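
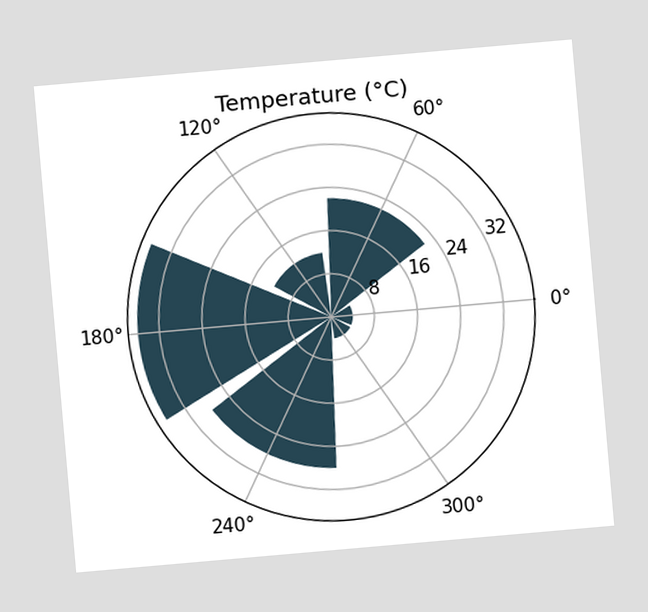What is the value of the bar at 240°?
The chart is tilted about 5° counter-clockwise. The bar at 240° reaches 28°C on the radial axis.

28°C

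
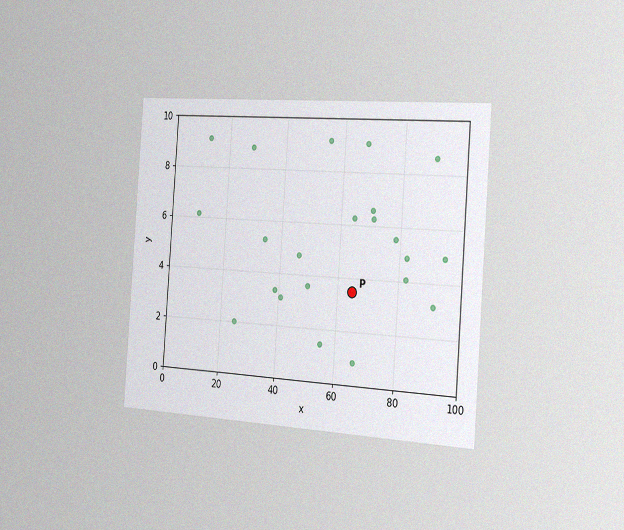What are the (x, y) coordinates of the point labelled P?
The chart is tilted about 4° clockwise and viewed slightly from the right, with some photo noise. Following the gridlines from P to each axis, P sits at (65, 3.5).

(65, 3.5)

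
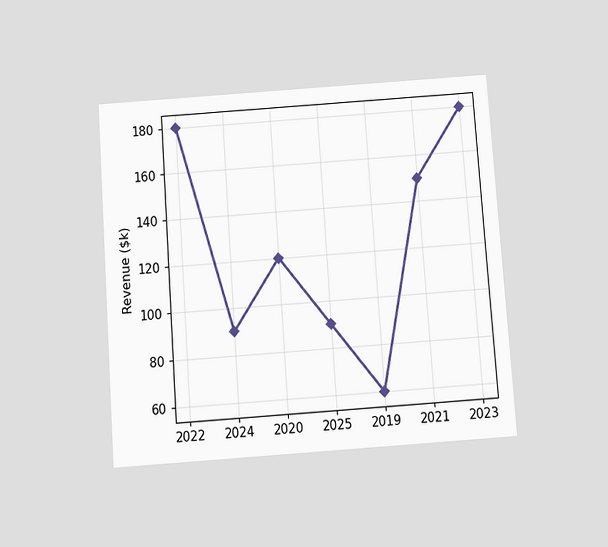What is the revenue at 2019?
The chart is tilted about 4° counter-clockwise and viewed slightly from below. At 2019, the line is at $60k.

$60k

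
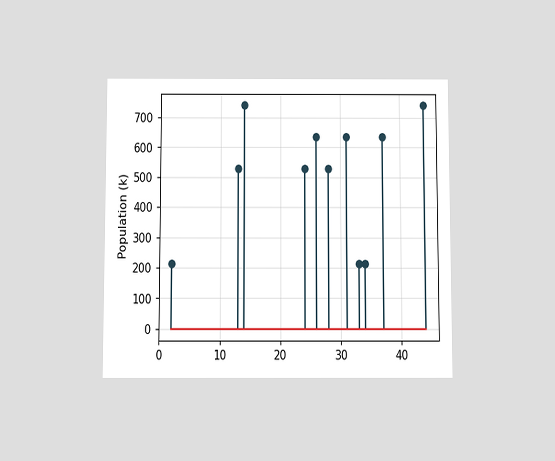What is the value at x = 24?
The chart is viewed slightly from below. The stem at x=24 reaches 530k.

530k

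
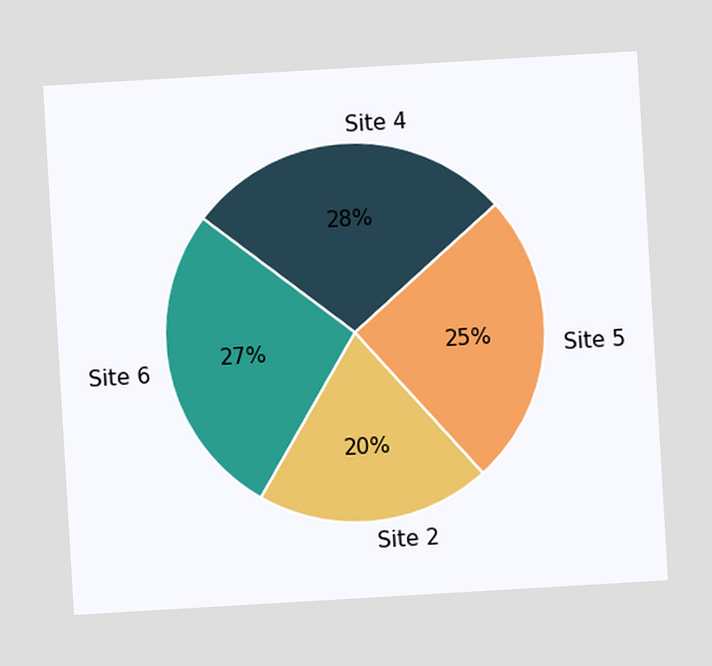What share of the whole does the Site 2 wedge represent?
The chart is tilted about 3° counter-clockwise. The Site 2 slice takes up 20% of the pie.

20%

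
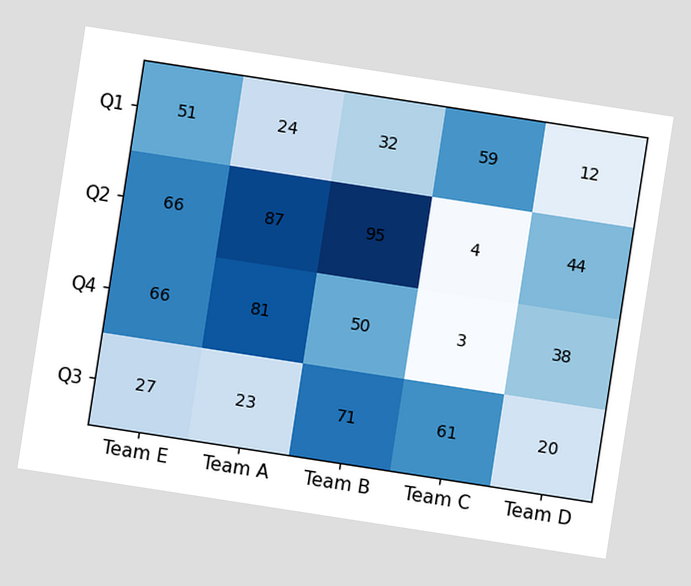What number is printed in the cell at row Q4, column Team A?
The chart is tilted about 9° clockwise. The (Q4, Team A) cell reads 81.

81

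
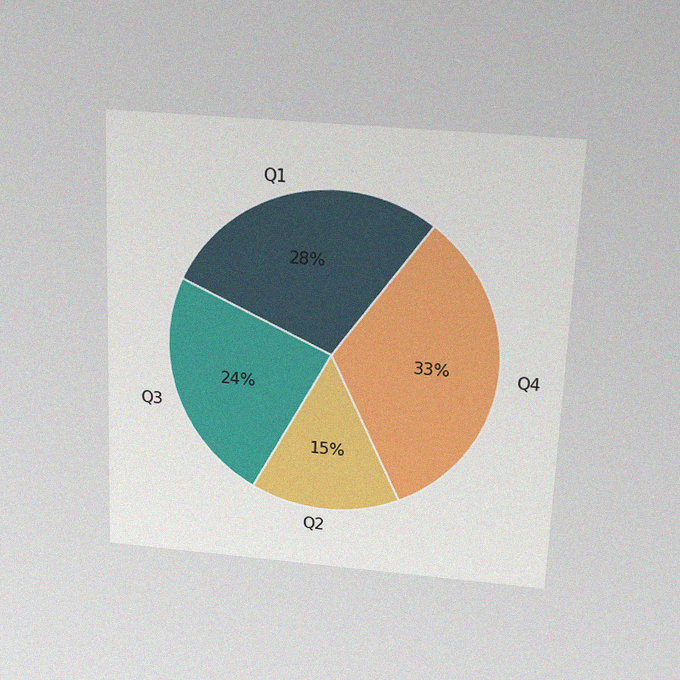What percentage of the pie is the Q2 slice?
The chart is tilted about 2° clockwise and viewed slightly from above, with some photo noise. The Q2 slice takes up 15% of the pie.

15%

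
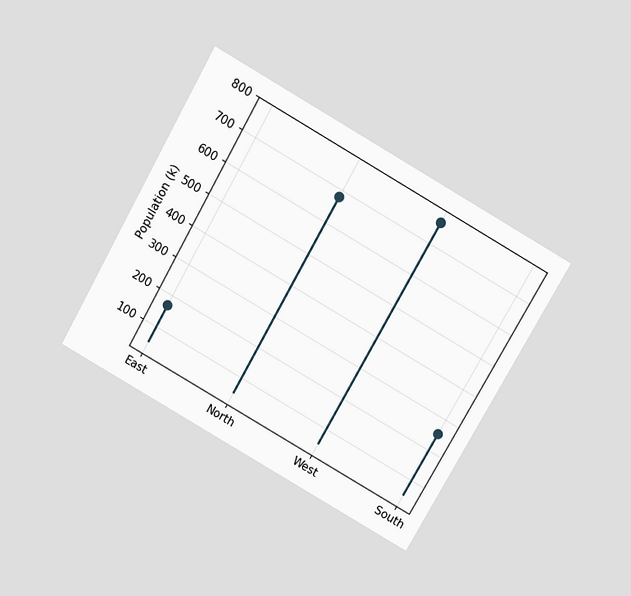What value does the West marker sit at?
765k

The chart is tilted about 30° clockwise and viewed slightly from above. The West marker sits at 765k.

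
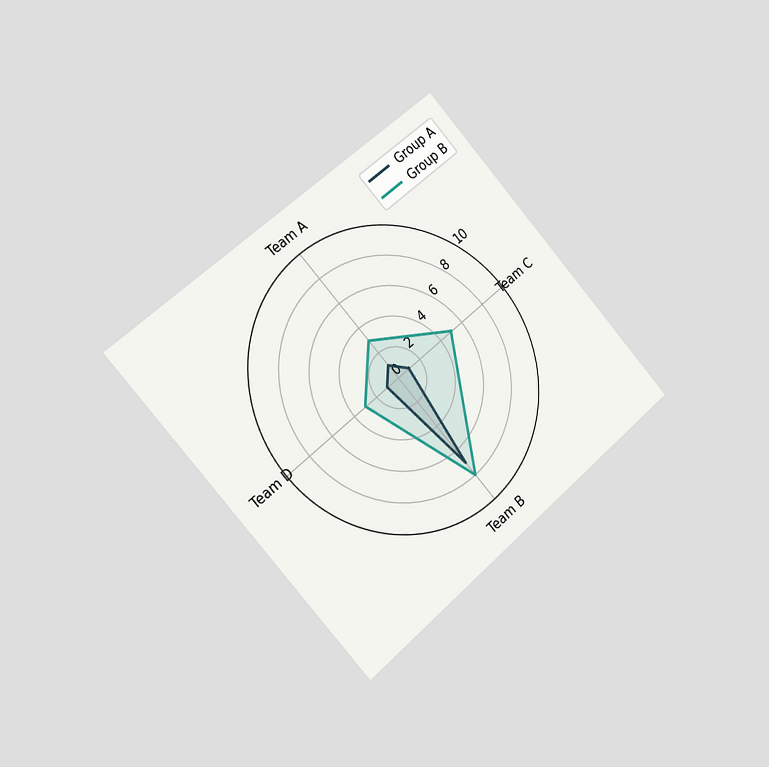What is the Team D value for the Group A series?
The chart is tilted about 42° counter-clockwise and viewed slightly from the left. On the Team D axis, Group A reaches 1.

1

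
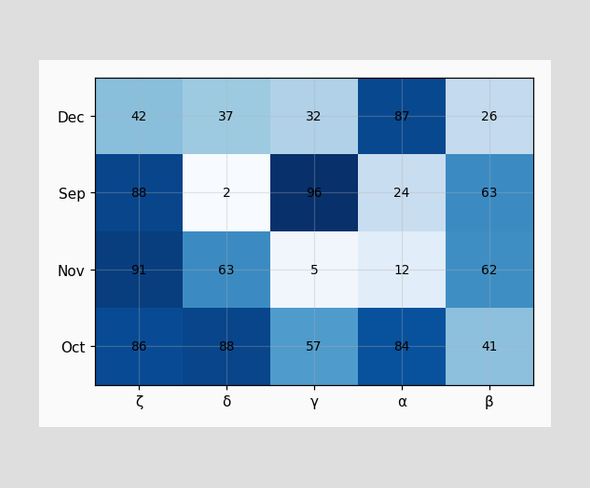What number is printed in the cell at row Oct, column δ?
The (Oct, δ) cell reads 88.

88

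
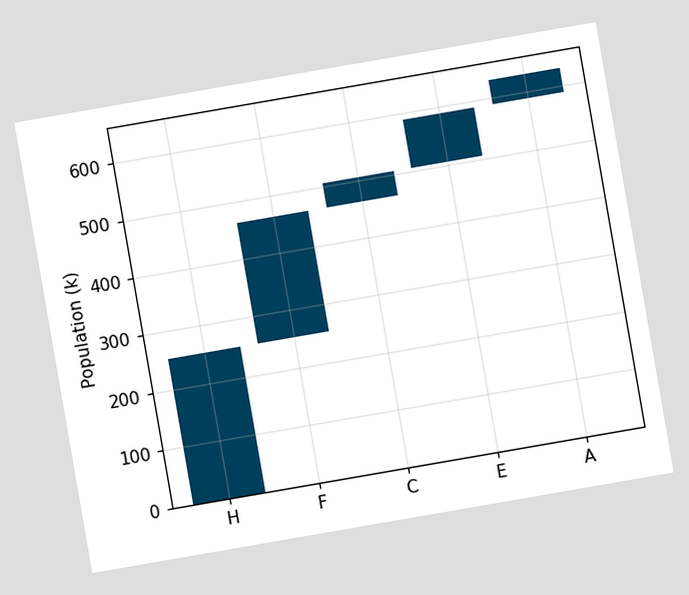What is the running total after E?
588k

The chart is tilted about 10° counter-clockwise. After E the running total reaches 588k.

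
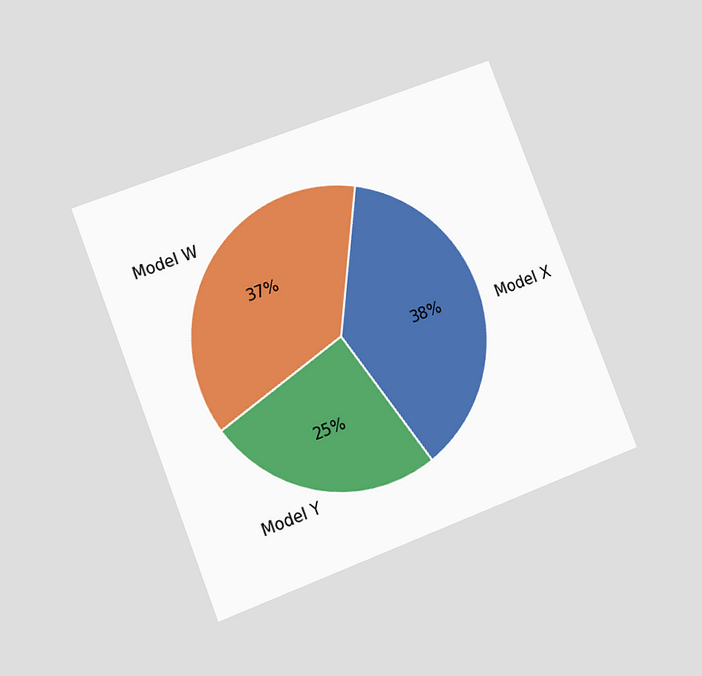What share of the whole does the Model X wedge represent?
The chart is tilted about 21° counter-clockwise and viewed at a slight angle. The Model X slice takes up 38% of the pie.

38%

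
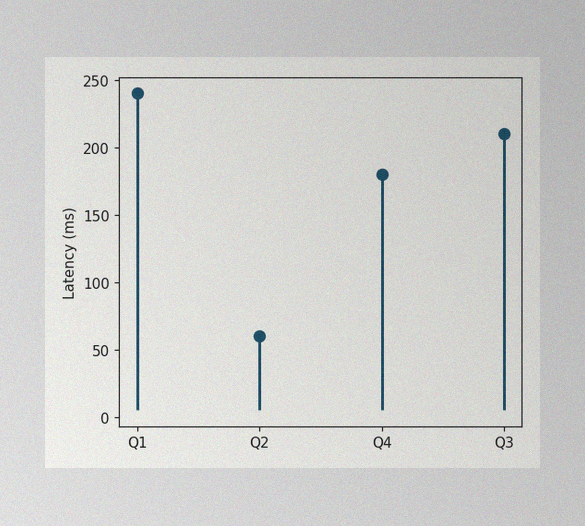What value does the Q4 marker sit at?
180ms

The image has some photo noise and uneven lighting. The Q4 marker sits at 180ms.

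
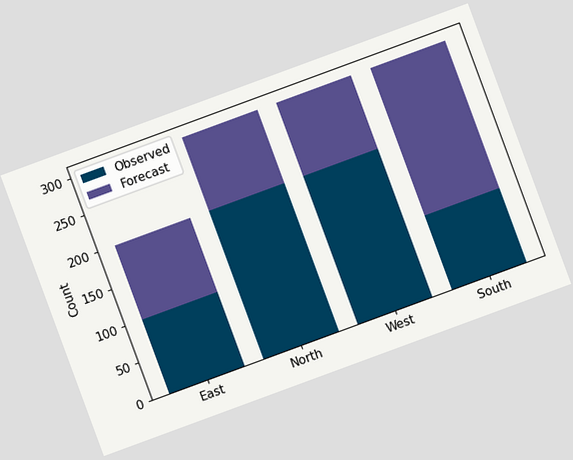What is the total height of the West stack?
300

The chart is tilted about 20° counter-clockwise. The West stack's top reaches 300 on the y-axis.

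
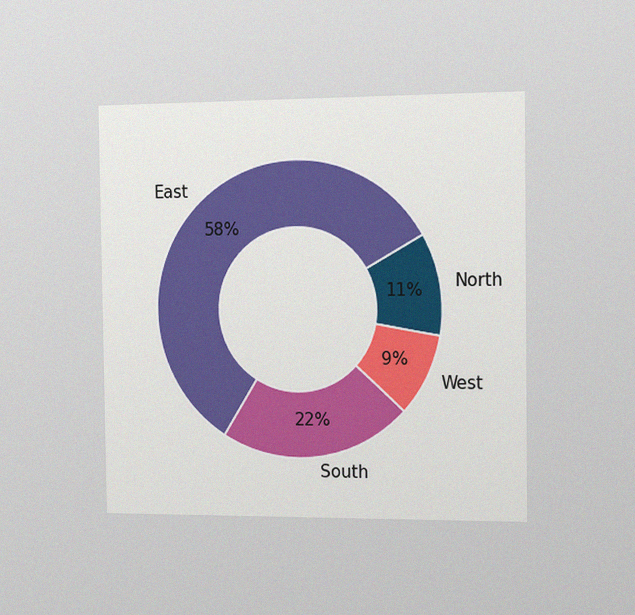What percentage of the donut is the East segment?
58%

The chart is viewed slightly from the right, with some photo noise. The East segment takes up 58% of the ring.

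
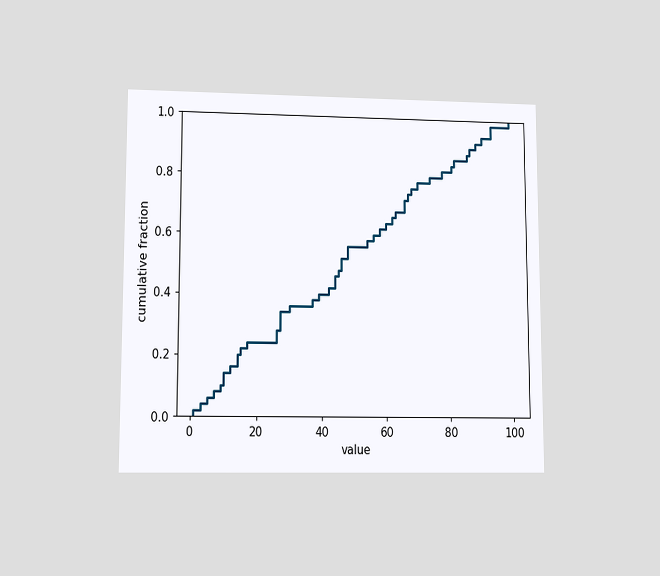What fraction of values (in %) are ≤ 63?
68%

The chart is viewed at a slight angle. At x=63 the ECDF step is at 68%.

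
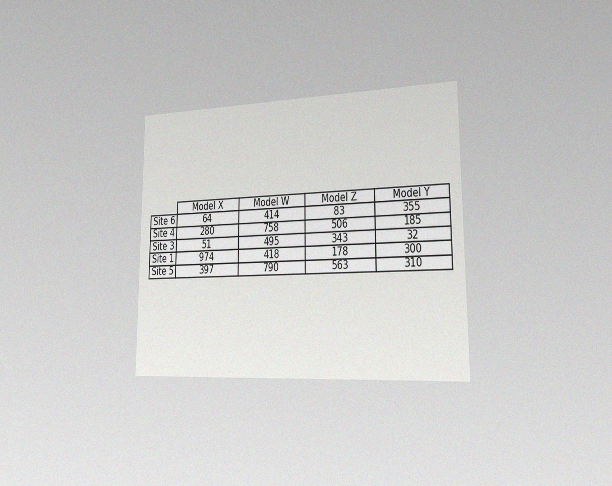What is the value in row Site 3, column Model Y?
32

The chart is viewed slightly from the right, with some photo noise. The (Site 3, Model Y) cell reads 32.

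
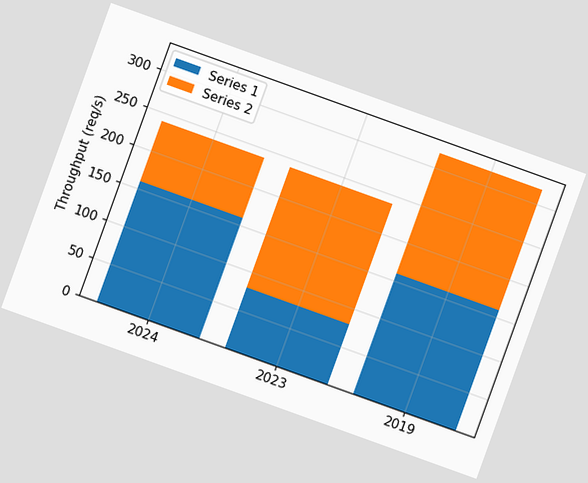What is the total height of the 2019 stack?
320req/s

The chart is tilted about 20° clockwise. The 2019 stack's top reaches 320req/s on the y-axis.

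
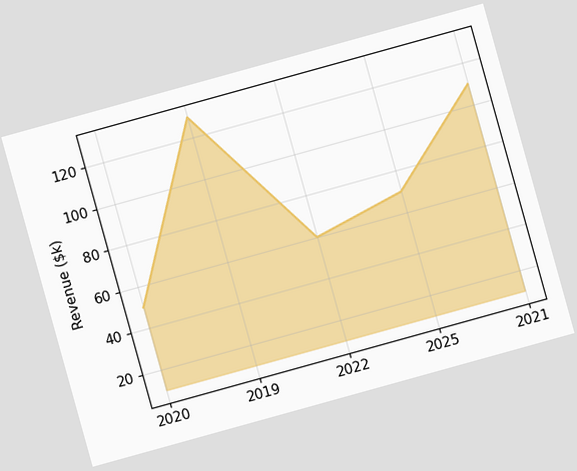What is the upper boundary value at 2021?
$110k

The chart is tilted about 16° counter-clockwise. At 2021 the upper boundary is at $110k.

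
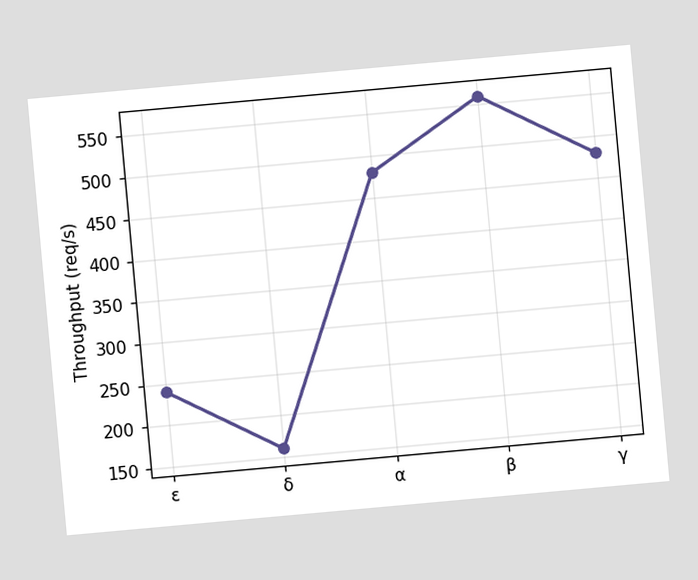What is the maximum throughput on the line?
The chart is tilted about 5° counter-clockwise. The highest point is at β, and reading across to the y-axis gives 560req/s.

560req/s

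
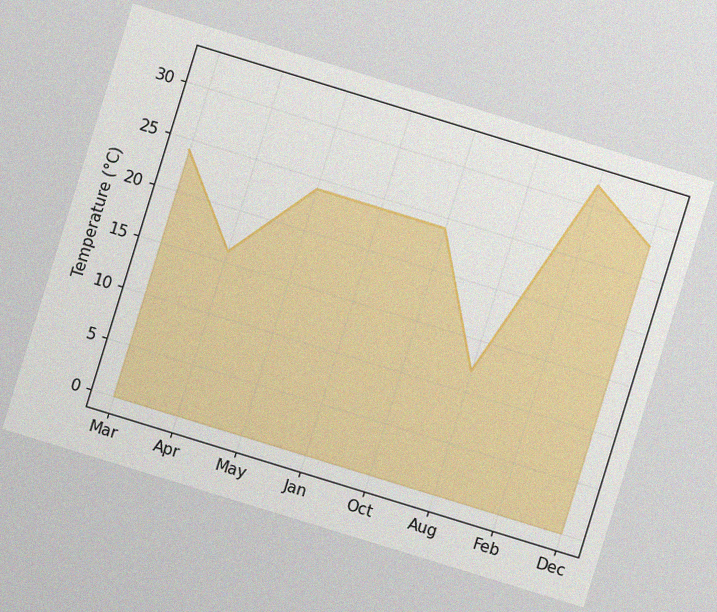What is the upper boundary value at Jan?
The chart is tilted about 17° clockwise, with some photo noise. At Jan the upper boundary is at 24°C.

24°C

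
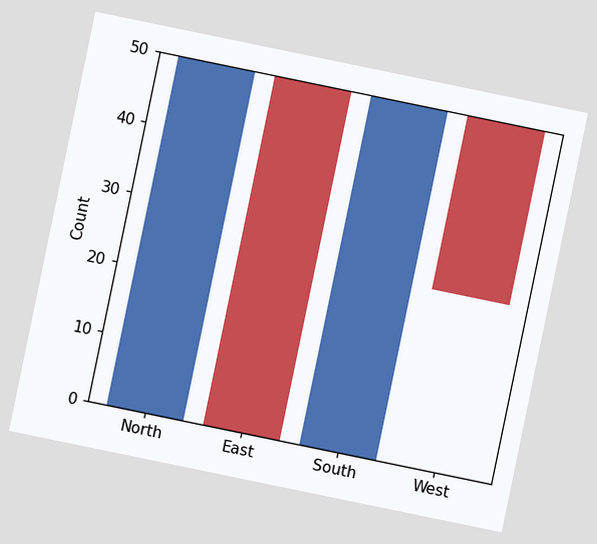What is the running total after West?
25

The chart is tilted about 12° clockwise. After West the running total reaches 25.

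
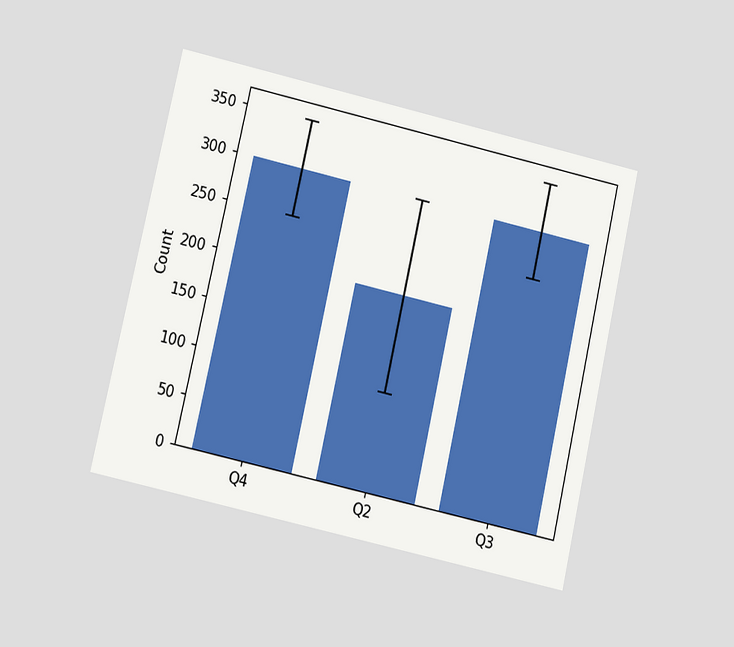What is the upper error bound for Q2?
300

The chart is tilted about 13° clockwise and viewed at a slight angle. The Q2 bar's upper whisker reaches 300.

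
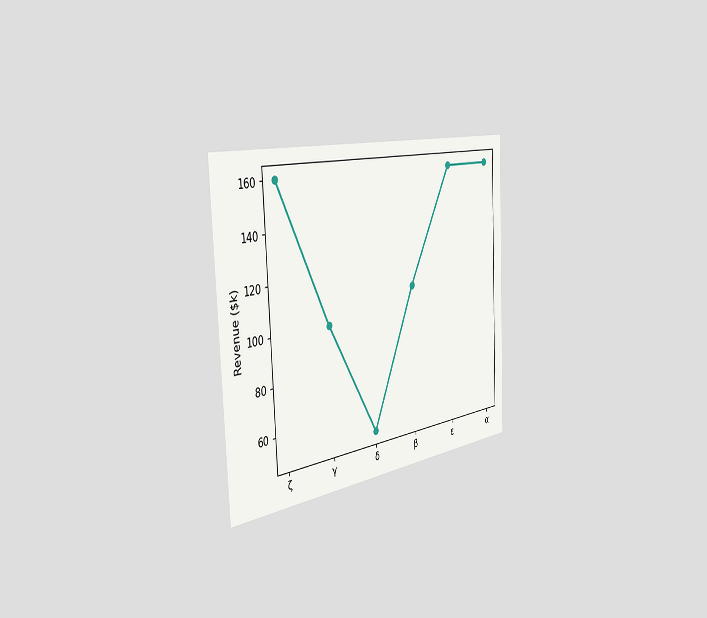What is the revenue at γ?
$100k

The chart is tilted about 3° counter-clockwise and viewed slightly from the left. At γ, the line is at $100k.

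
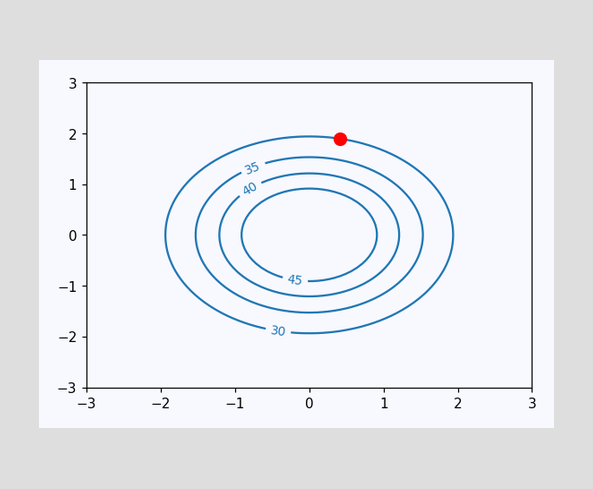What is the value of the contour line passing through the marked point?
The marked point sits on the contour labelled 30.

30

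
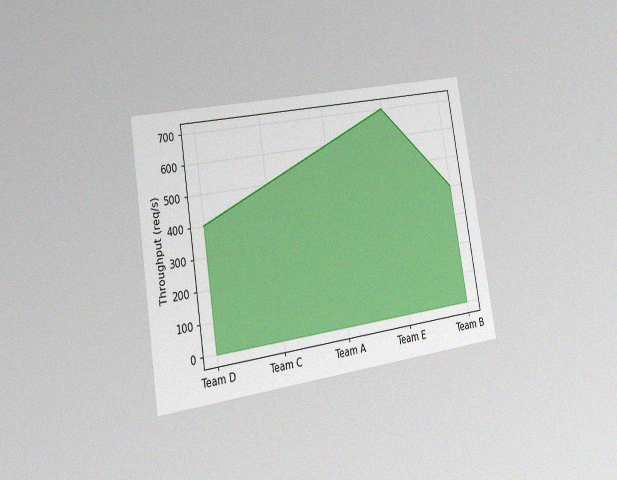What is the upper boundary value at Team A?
600req/s

The chart is tilted about 9° counter-clockwise and viewed slightly from the left, with some photo noise. At Team A the upper boundary is at 600req/s.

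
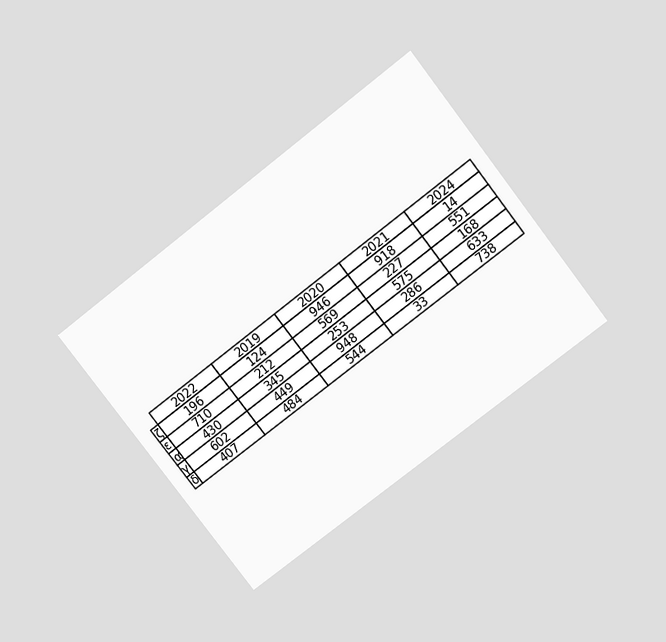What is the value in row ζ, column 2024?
14

The chart is tilted about 38° counter-clockwise and viewed slightly from above. The (ζ, 2024) cell reads 14.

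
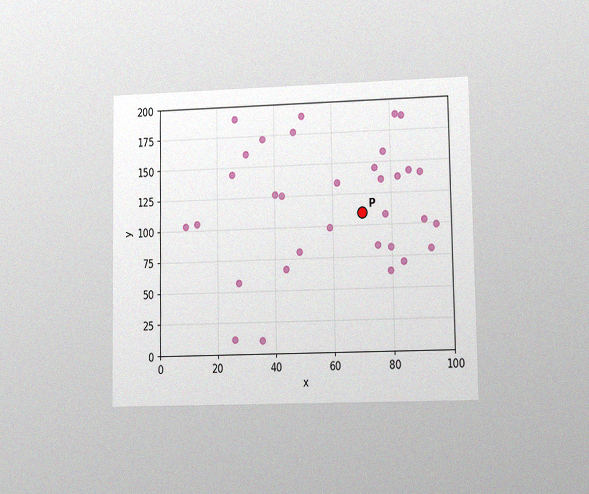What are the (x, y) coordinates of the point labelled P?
(70, 110)

The chart is viewed at a slight angle, with some photo noise. Following the gridlines from P to each axis, P sits at (70, 110).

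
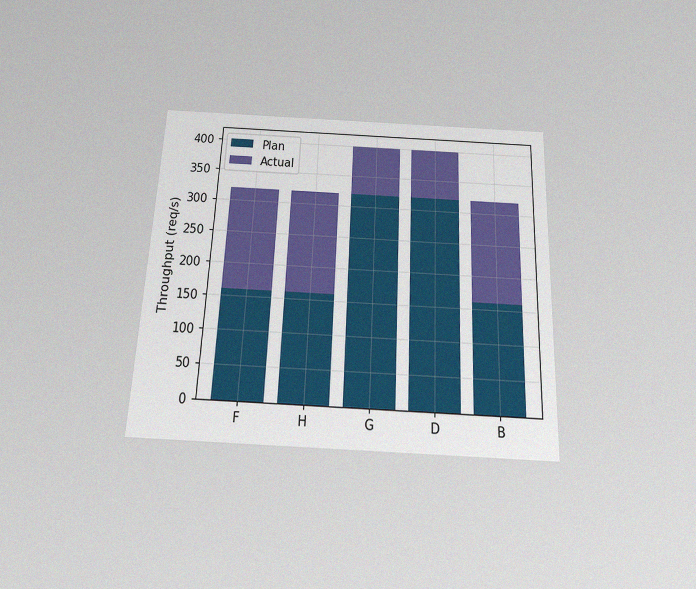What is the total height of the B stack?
The chart is tilted about 2° clockwise and viewed slightly from below, with some photo noise. The B stack's top reaches 320req/s on the y-axis.

320req/s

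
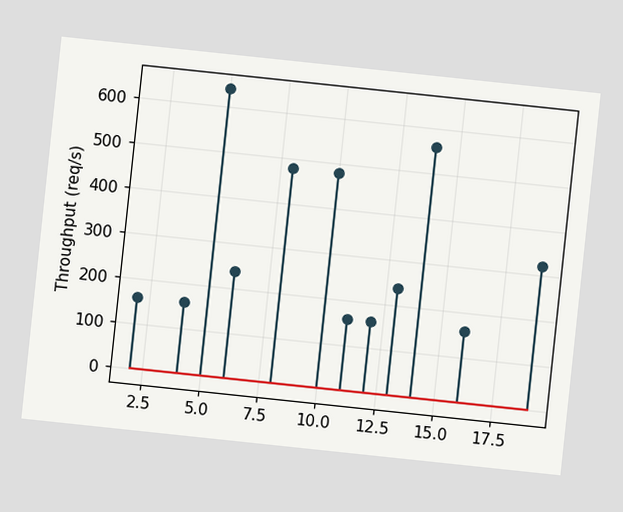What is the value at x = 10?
480req/s

The chart is tilted about 6° clockwise. The stem at x=10 reaches 480req/s.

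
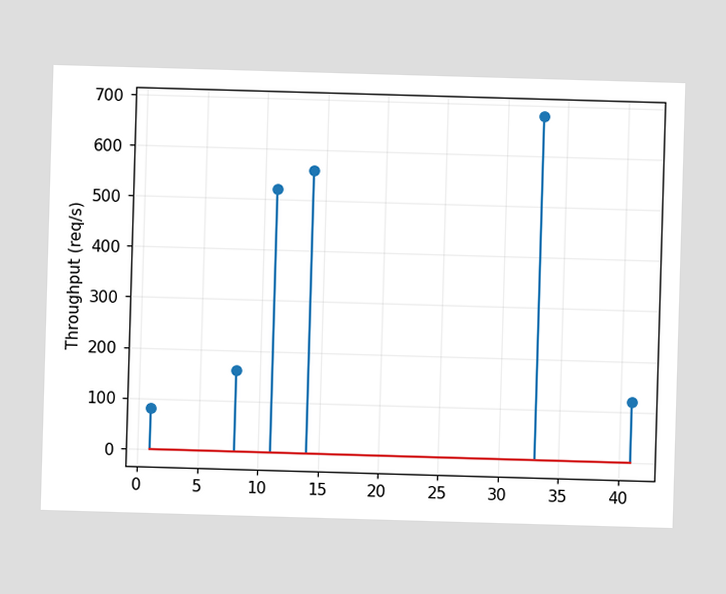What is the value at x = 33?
The stem at x=33 reaches 680req/s.

680req/s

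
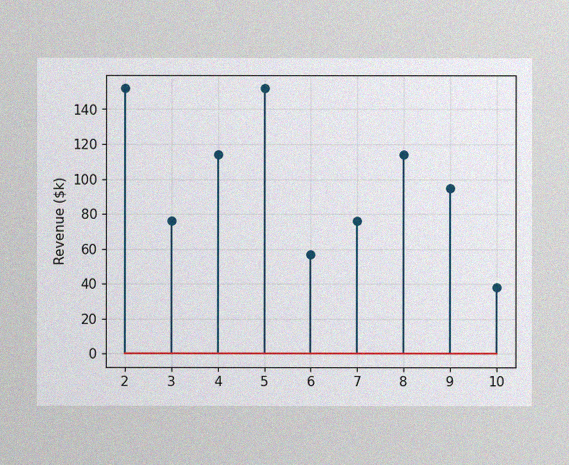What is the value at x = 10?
$38k

The image has some photo noise and uneven lighting. The stem at x=10 reaches $38k.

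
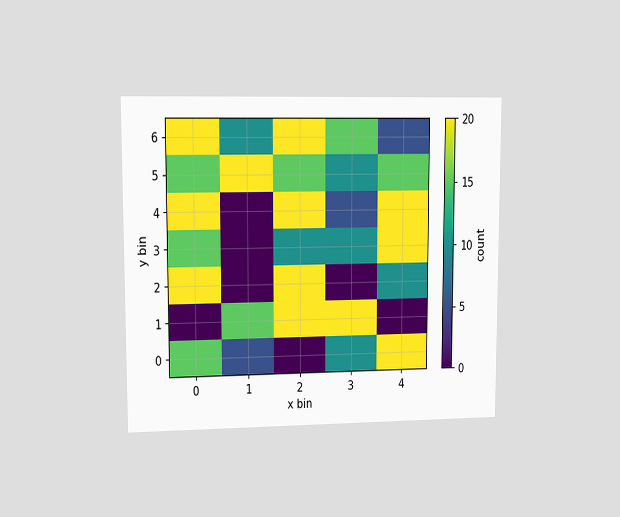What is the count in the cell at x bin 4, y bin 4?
The chart is viewed at a slight angle. Matching the cell (4, 4) against the colorbar gives 20.

20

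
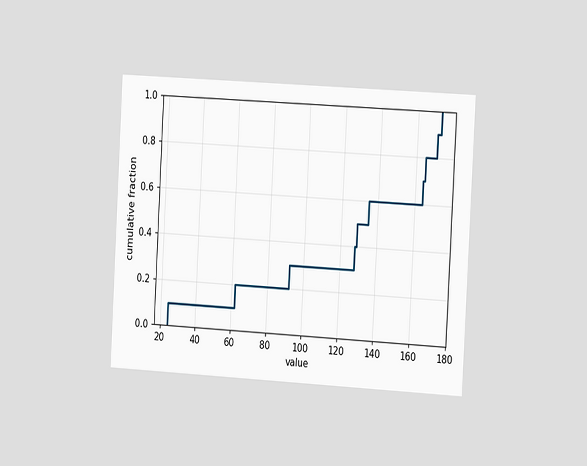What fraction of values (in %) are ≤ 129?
50%

The chart is tilted about 3° clockwise and viewed slightly from the right. At x=129 the ECDF step is at 50%.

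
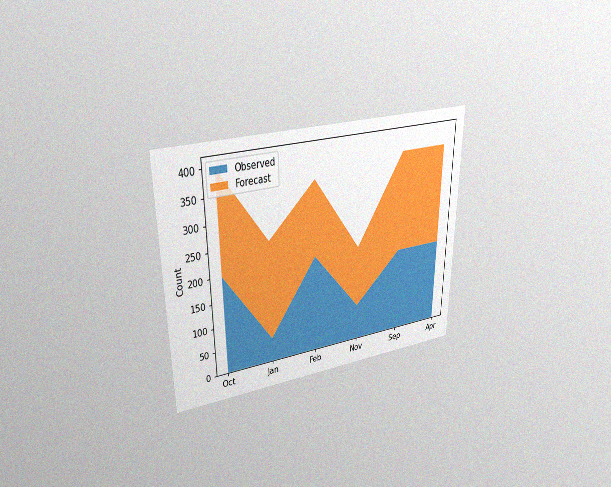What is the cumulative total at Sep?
375

The chart is viewed at a slight angle, with some photo noise. The stacked total at Sep reaches 375.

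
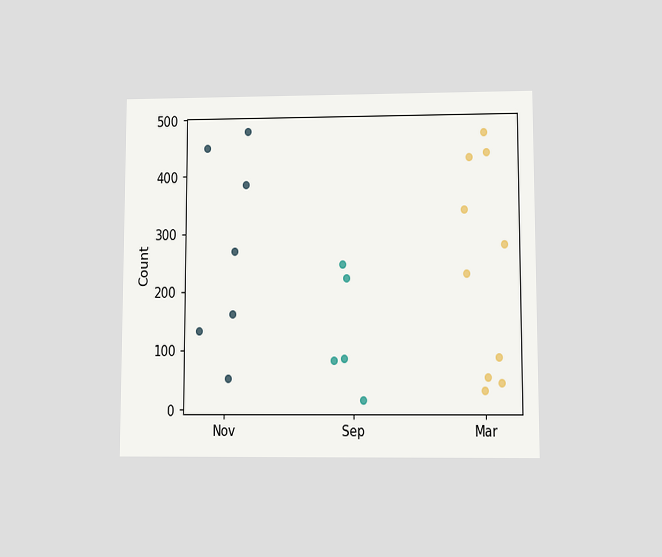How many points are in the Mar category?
The chart is viewed at a slight angle. Counting the markers in the Mar column gives 10.

10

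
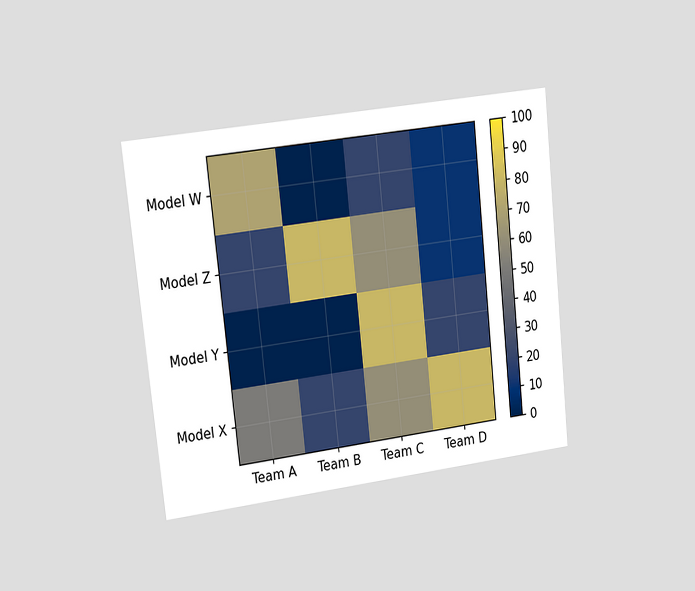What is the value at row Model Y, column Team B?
The chart is tilted about 6° counter-clockwise and viewed slightly from the left. Matching cell (Model Y, Team B) against the colorbar gives 0.

0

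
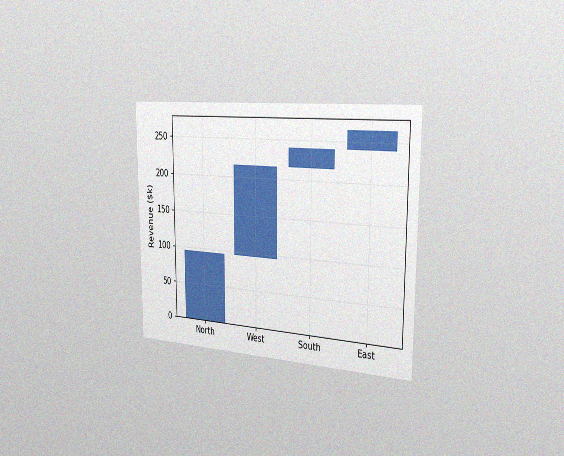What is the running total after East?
The chart is viewed slightly from the right, with some photo noise. After East the running total reaches $264k.

$264k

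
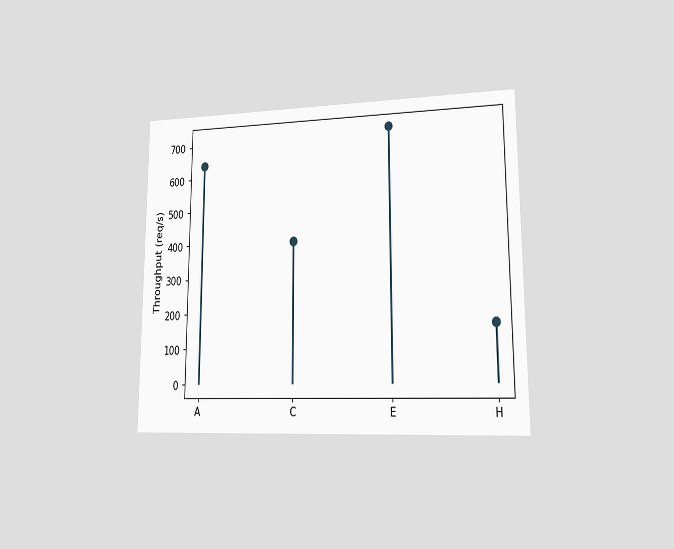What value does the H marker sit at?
160req/s

The chart is viewed at a slight angle. The H marker sits at 160req/s.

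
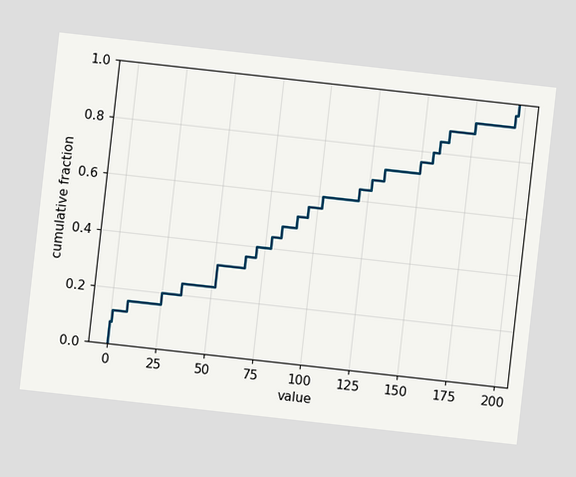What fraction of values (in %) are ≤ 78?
44%

The chart is tilted about 6° clockwise. At x=78 the ECDF step is at 44%.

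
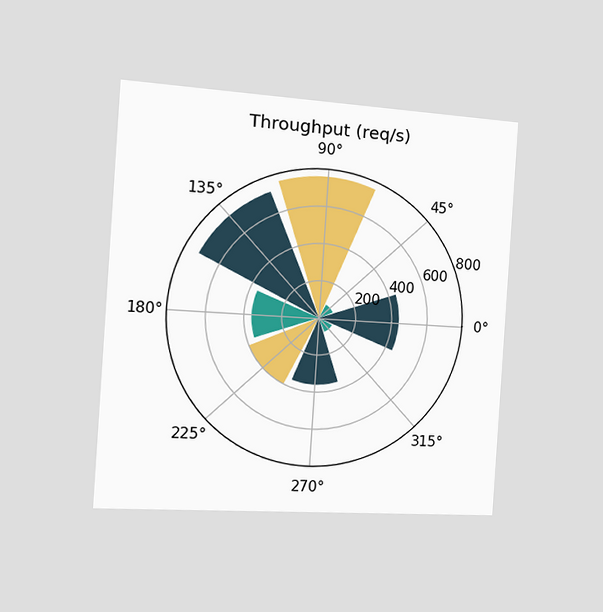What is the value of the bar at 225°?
The chart is tilted about 4° clockwise and viewed slightly from the left. The bar at 225° reaches 400req/s on the radial axis.

400req/s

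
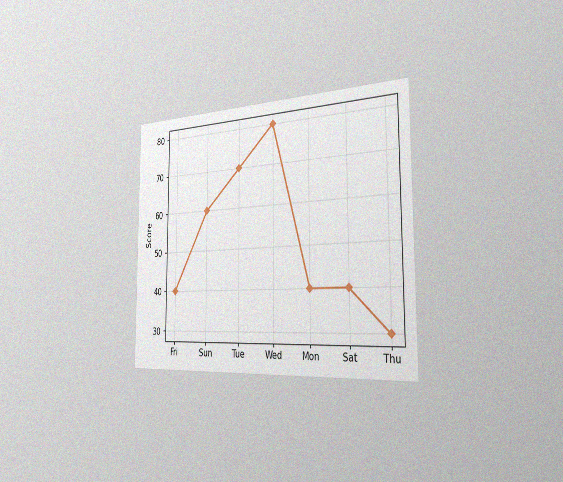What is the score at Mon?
The chart is viewed slightly from the right, with some photo noise. At Mon, the line is at 40.

40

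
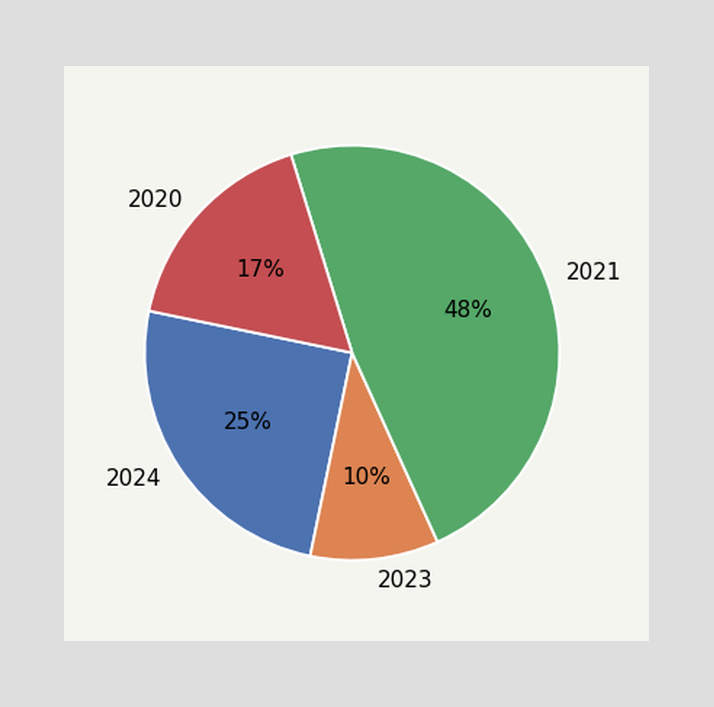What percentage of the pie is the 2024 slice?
25%

The 2024 slice takes up 25% of the pie.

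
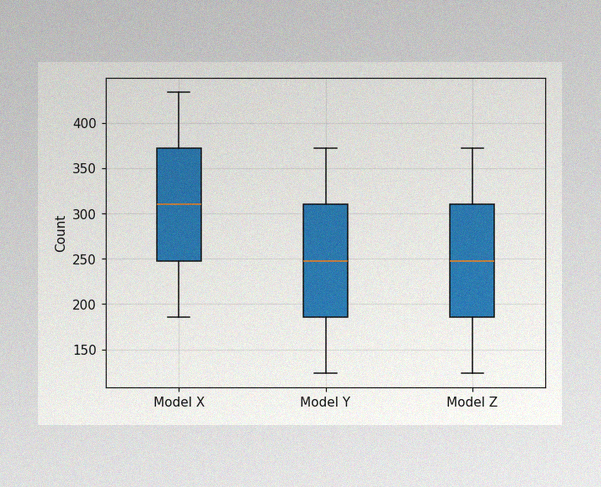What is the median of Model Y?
248

The image has some photo noise and uneven lighting. The median line in the Model Y box sits at 248.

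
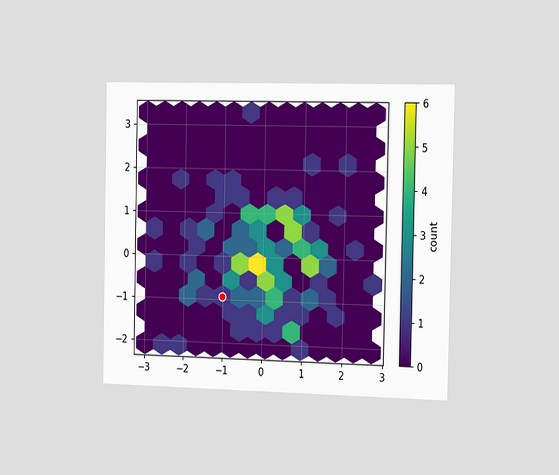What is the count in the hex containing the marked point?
1

The chart is viewed slightly from the right. The marked hex reads 1 on the colorbar.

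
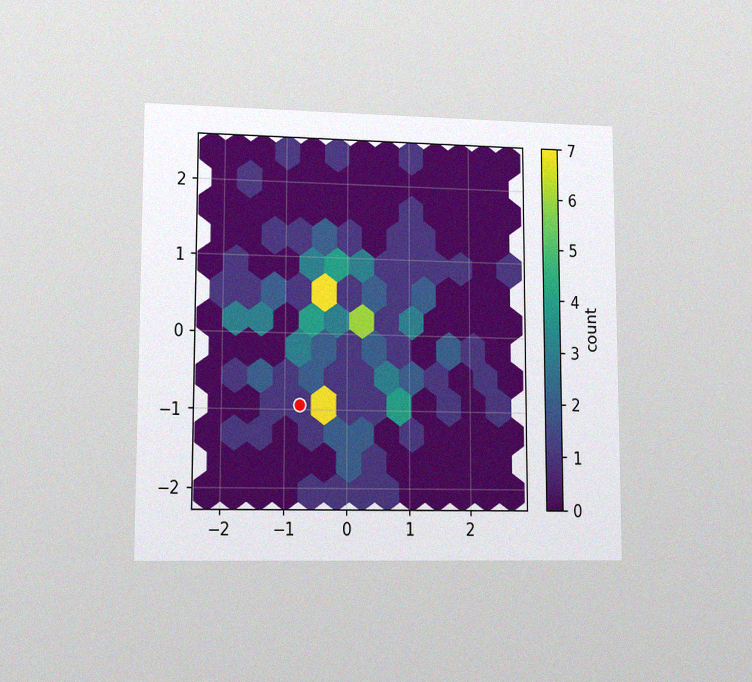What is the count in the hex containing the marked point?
The chart is viewed at a slight angle, with some photo noise. The marked hex reads 1 on the colorbar.

1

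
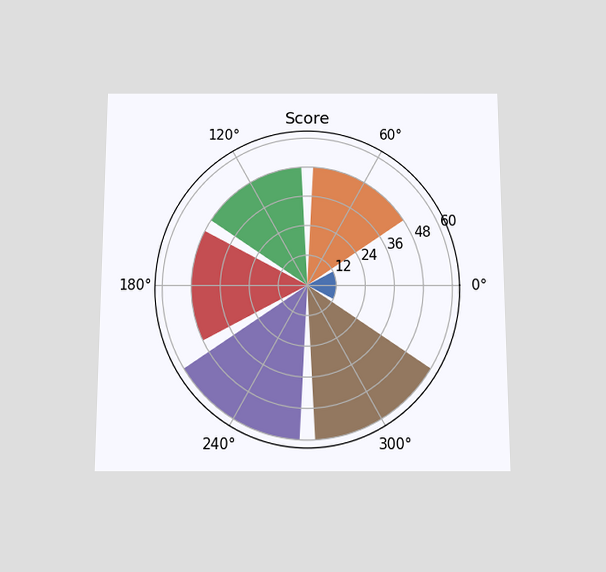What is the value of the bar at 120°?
The chart is viewed slightly from below. The bar at 120° reaches 48 on the radial axis.

48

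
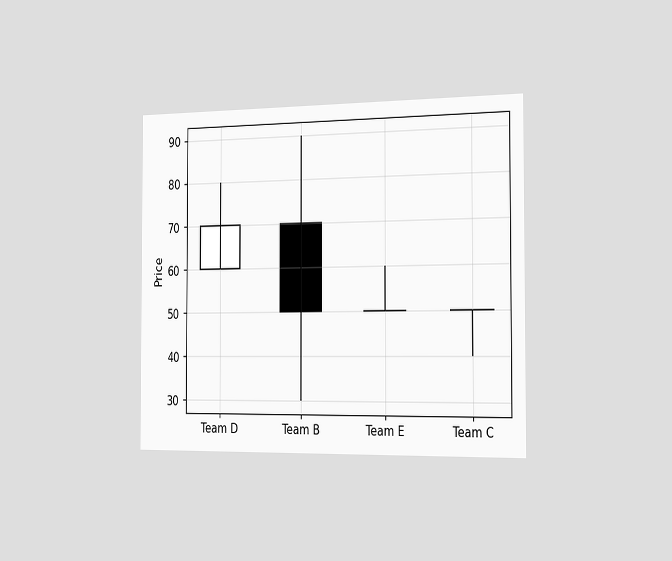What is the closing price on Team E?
The chart is viewed slightly from the right. The Team E candle closes at 50.

50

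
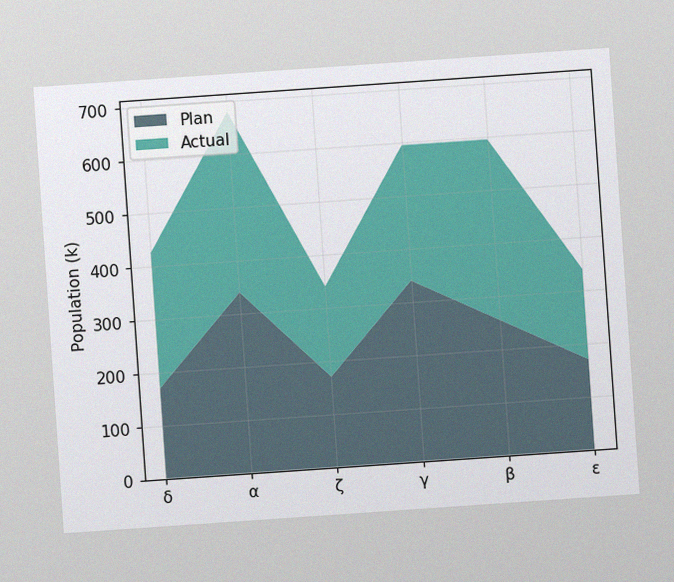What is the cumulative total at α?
The chart is tilted about 4° counter-clockwise, with some photo noise. The stacked total at α reaches 680k.

680k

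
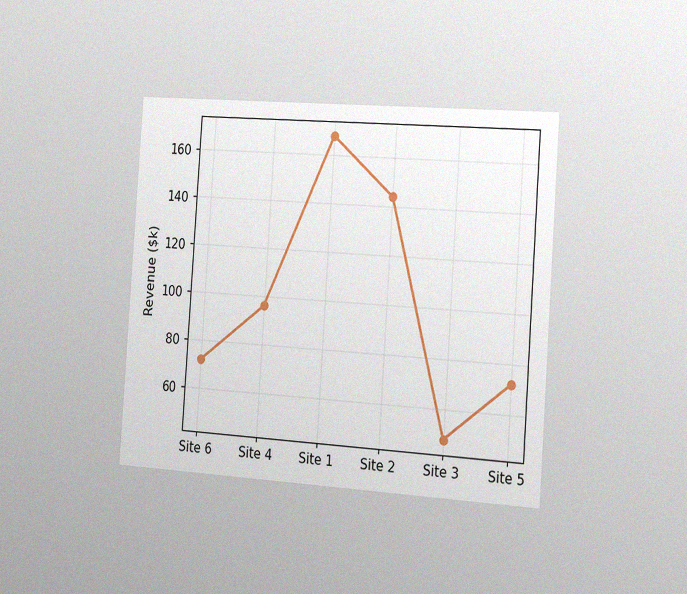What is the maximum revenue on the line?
The chart is tilted about 4° clockwise and viewed slightly from the right, with some photo noise. The highest point is at Site 1, and reading across to the y-axis gives $168k.

$168k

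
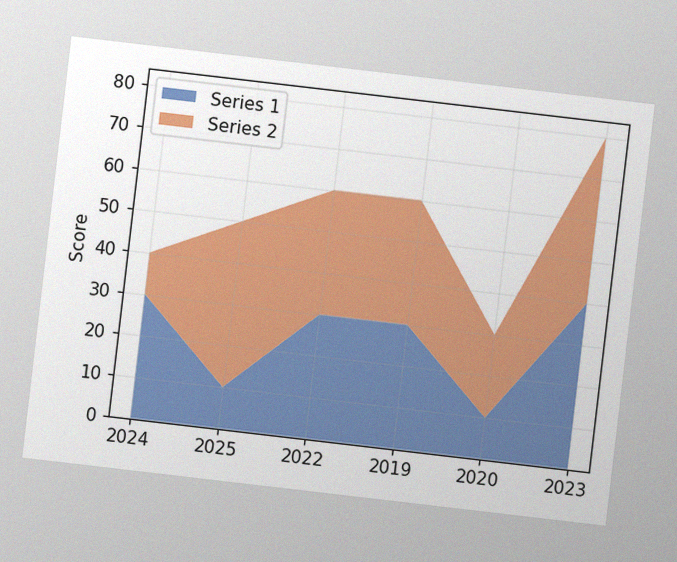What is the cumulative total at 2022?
The chart is tilted about 7° clockwise, with some photo noise. The stacked total at 2022 reaches 60.

60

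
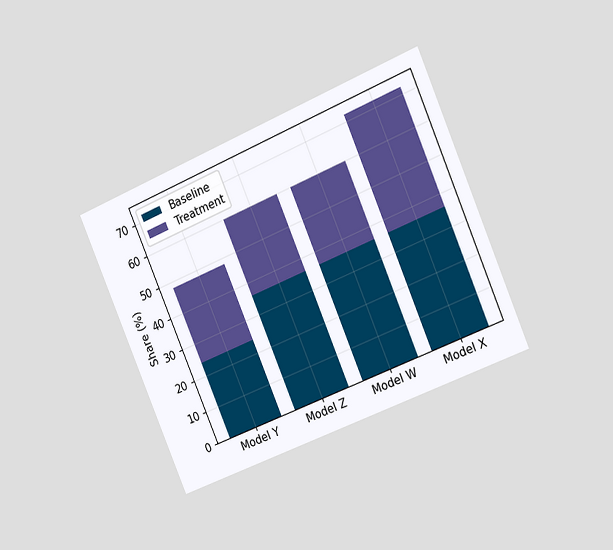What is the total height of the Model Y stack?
48%

The chart is tilted about 23° counter-clockwise and viewed slightly from the right. The Model Y stack's top reaches 48% on the y-axis.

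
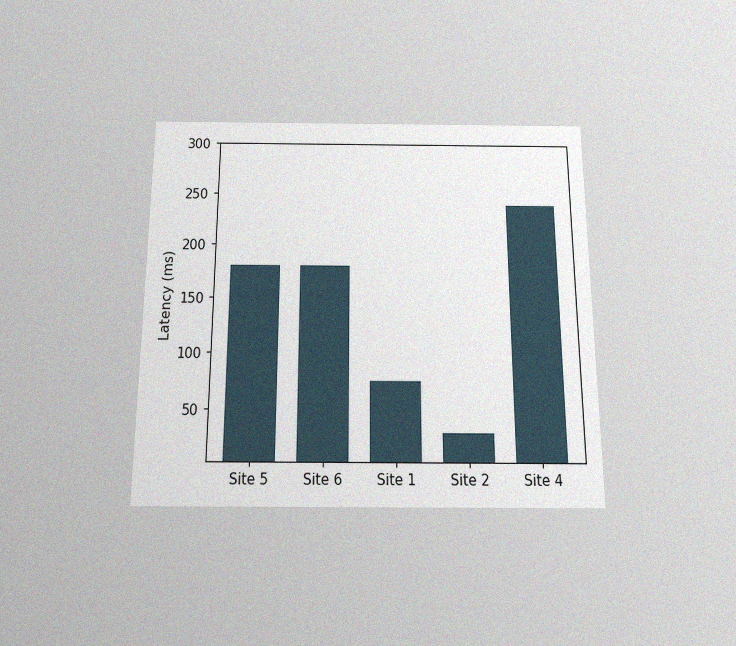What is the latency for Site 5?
The chart is viewed slightly from below, with some photo noise. Reading along the chart's y-axis, the Site 5 bar reaches 180ms.

180ms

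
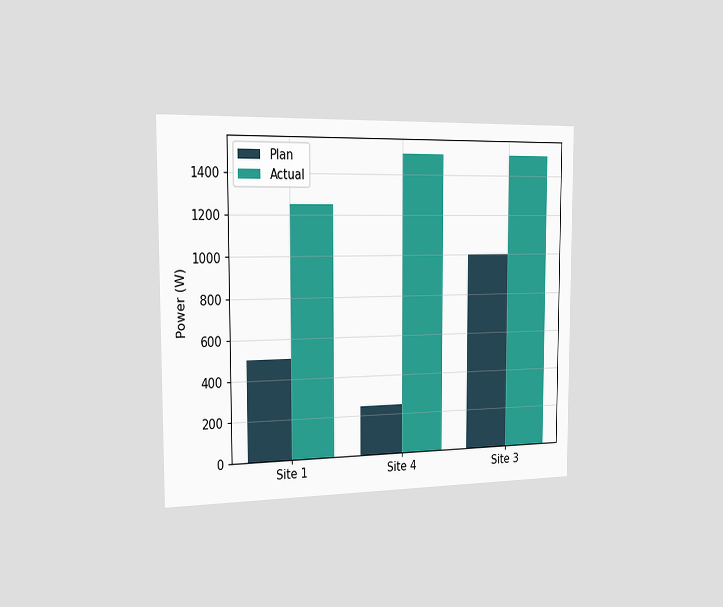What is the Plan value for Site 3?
The chart is viewed slightly from the left. The Plan bar at Site 3 reaches 1000W on the y-axis.

1000W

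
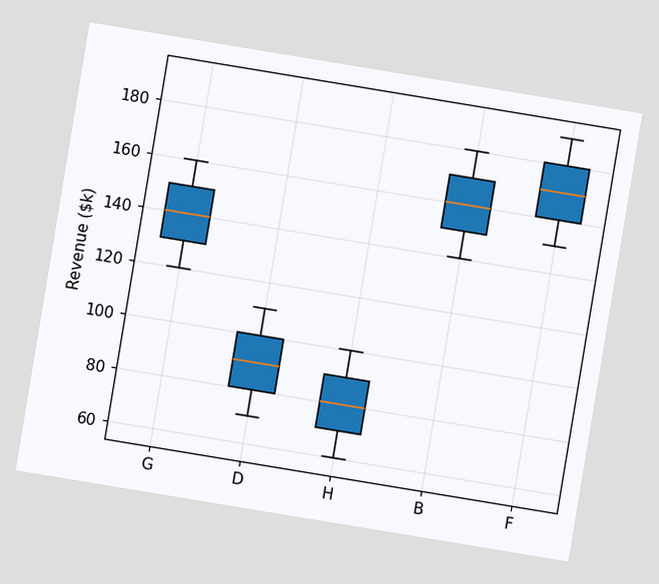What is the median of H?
$80k

The chart is tilted about 9° clockwise. The median line in the H box sits at $80k.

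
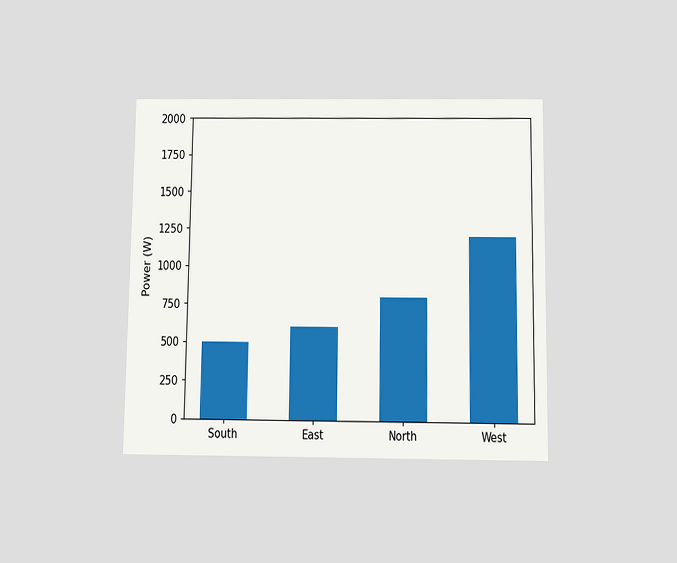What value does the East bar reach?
600W

The chart is viewed slightly from below. Reading along the chart's y-axis, the East bar reaches 600W.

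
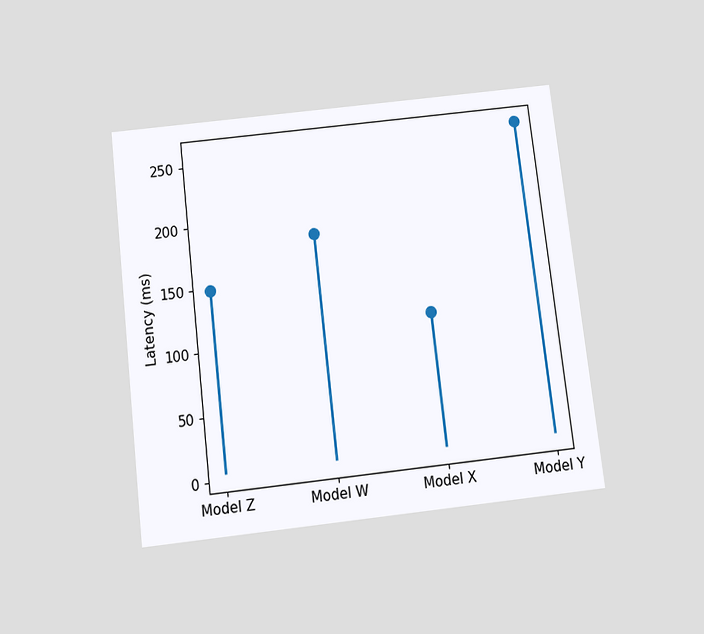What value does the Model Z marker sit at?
148ms

The chart is tilted about 7° counter-clockwise and viewed slightly from below. The Model Z marker sits at 148ms.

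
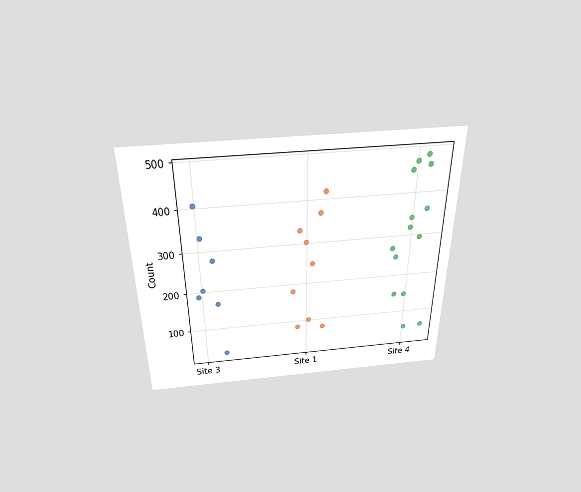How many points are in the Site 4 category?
The chart is viewed slightly from above. Counting the markers in the Site 4 column gives 14.

14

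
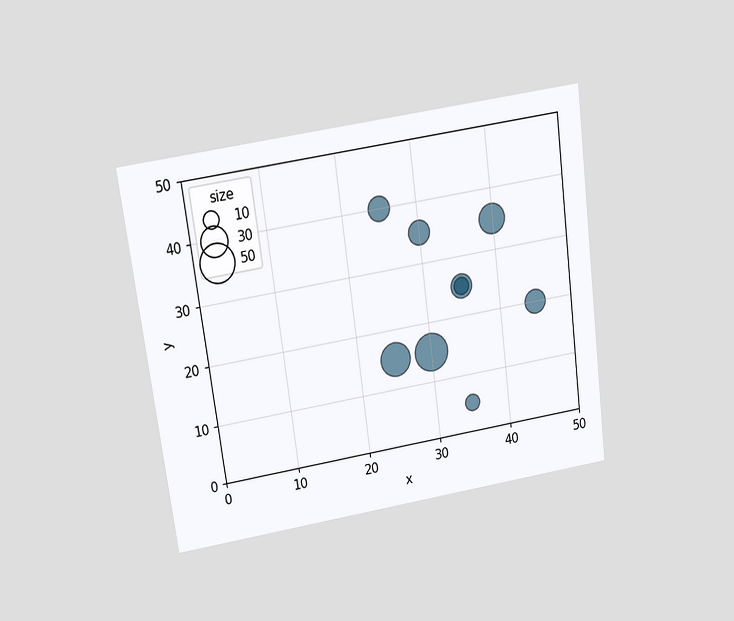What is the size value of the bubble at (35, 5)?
The chart is tilted about 8° counter-clockwise and viewed slightly from above. Matching the bubble at (35, 5) against the size legend gives 10.

10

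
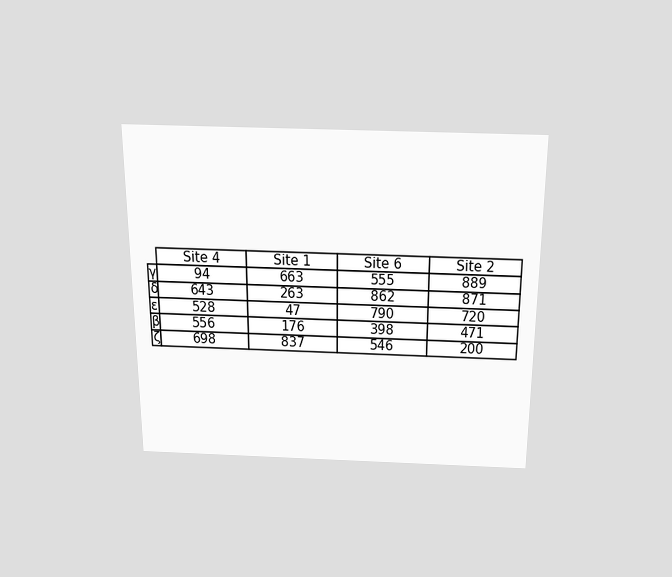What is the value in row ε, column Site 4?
The chart is viewed slightly from above. The (ε, Site 4) cell reads 528.

528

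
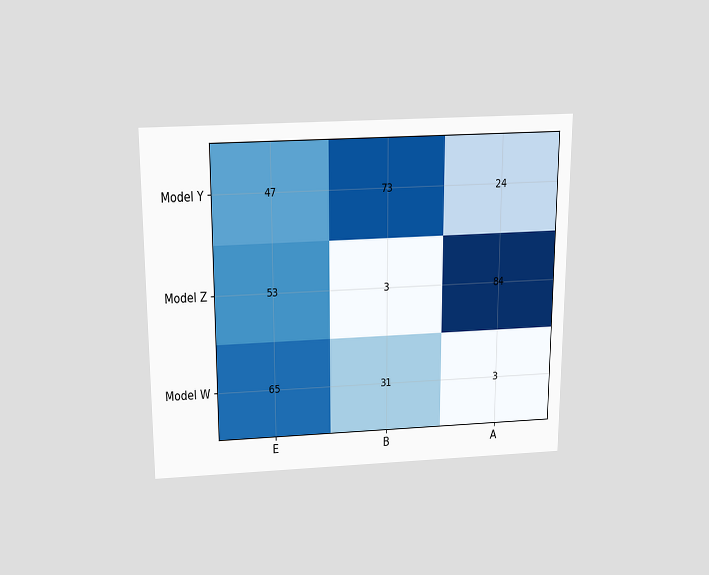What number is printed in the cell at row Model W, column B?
31

The chart is viewed slightly from above. The (Model W, B) cell reads 31.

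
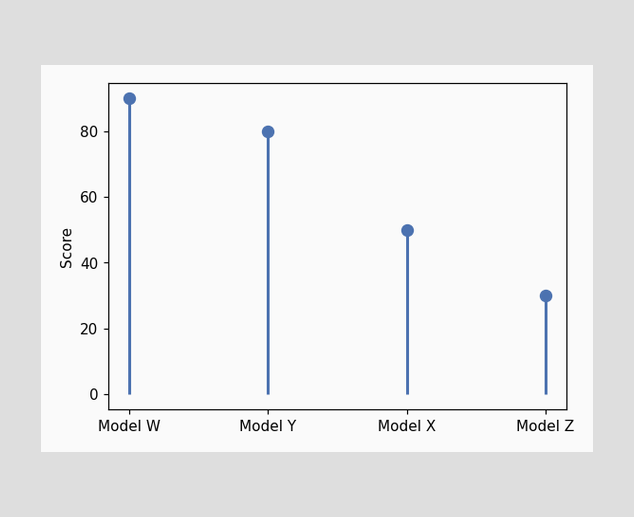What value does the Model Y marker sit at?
80

The Model Y marker sits at 80.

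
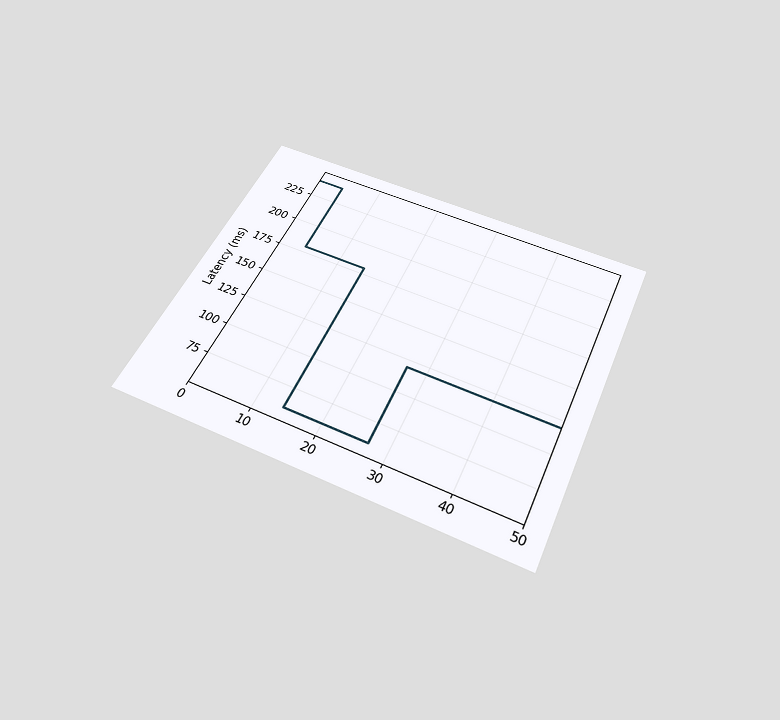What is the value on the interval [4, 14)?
The chart is tilted about 25° clockwise and viewed slightly from below. On [4, 14) the step sits at 180ms.

180ms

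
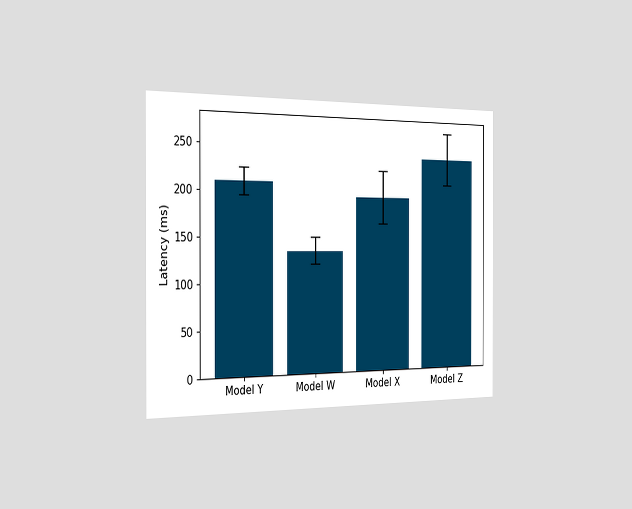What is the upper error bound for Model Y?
The chart is viewed slightly from the left. The Model Y bar's upper whisker reaches 225ms.

225ms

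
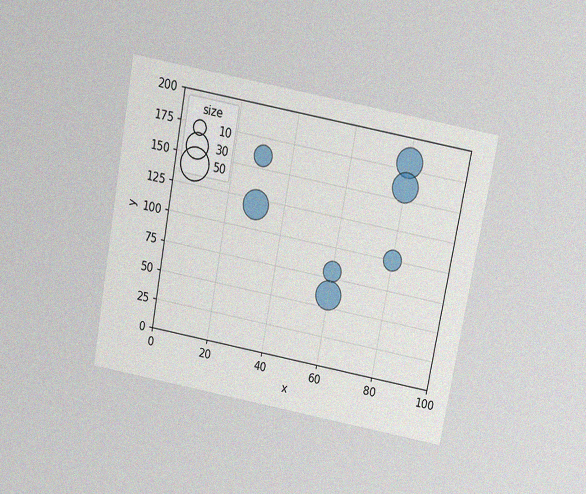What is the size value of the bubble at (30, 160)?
The chart is tilted about 11° clockwise and viewed slightly from above, with some photo noise. Matching the bubble at (30, 160) against the size legend gives 20.

20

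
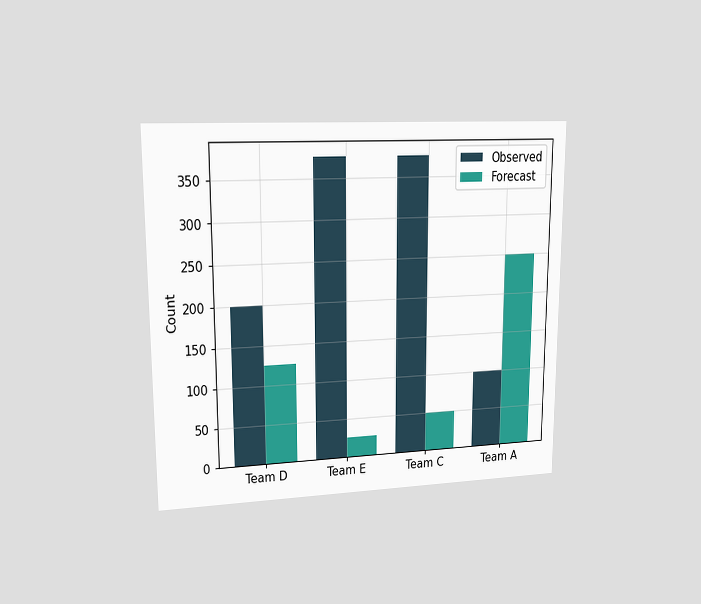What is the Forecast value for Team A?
The chart is viewed at a slight angle. The Forecast bar at Team A reaches 250 on the y-axis.

250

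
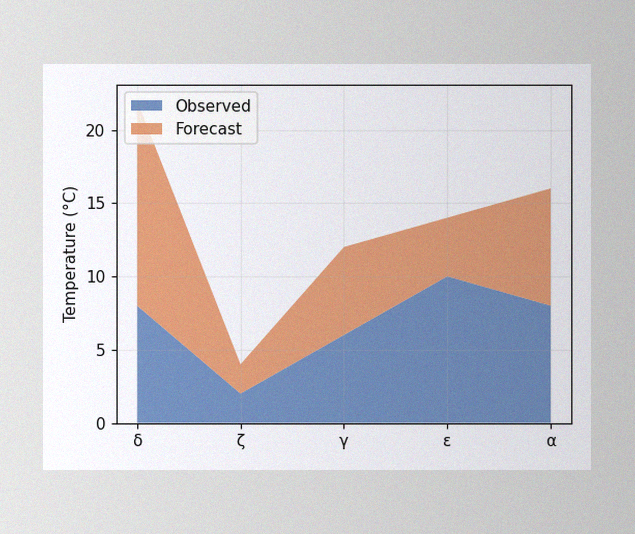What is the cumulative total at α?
The image has some photo noise and uneven lighting. The stacked total at α reaches 16°C.

16°C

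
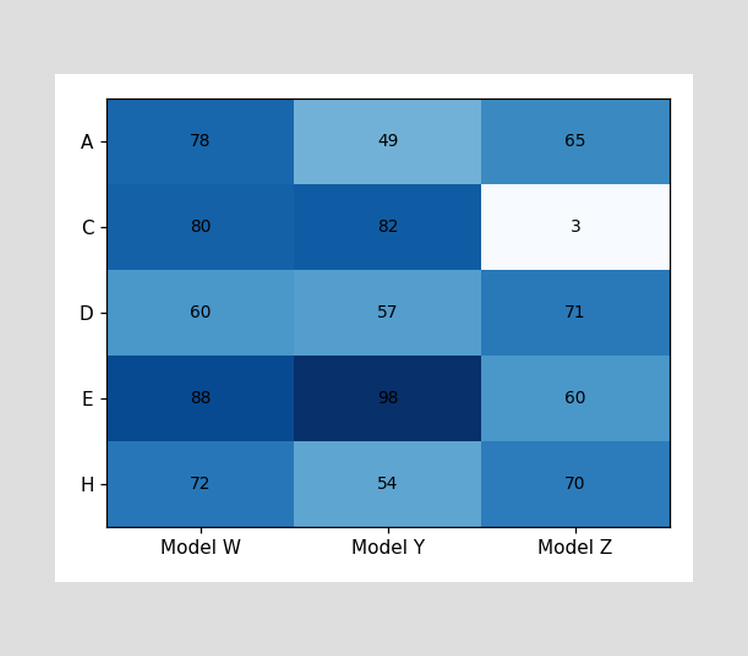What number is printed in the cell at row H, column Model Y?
The (H, Model Y) cell reads 54.

54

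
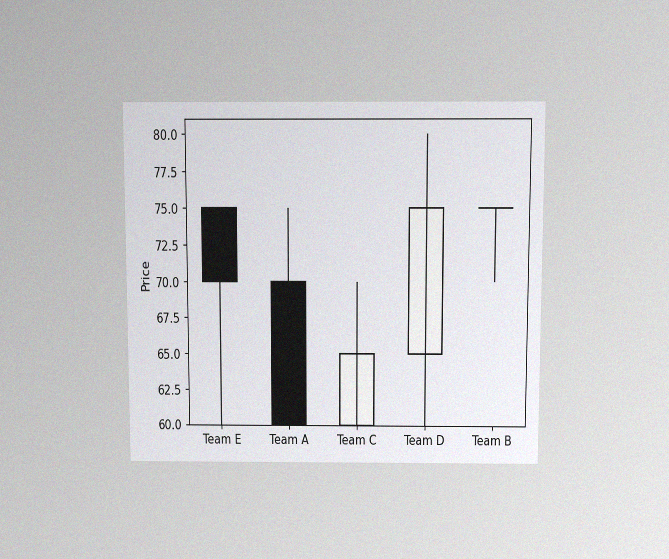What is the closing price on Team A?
The chart is viewed slightly from above, with some photo noise. The Team A candle closes at 60.

60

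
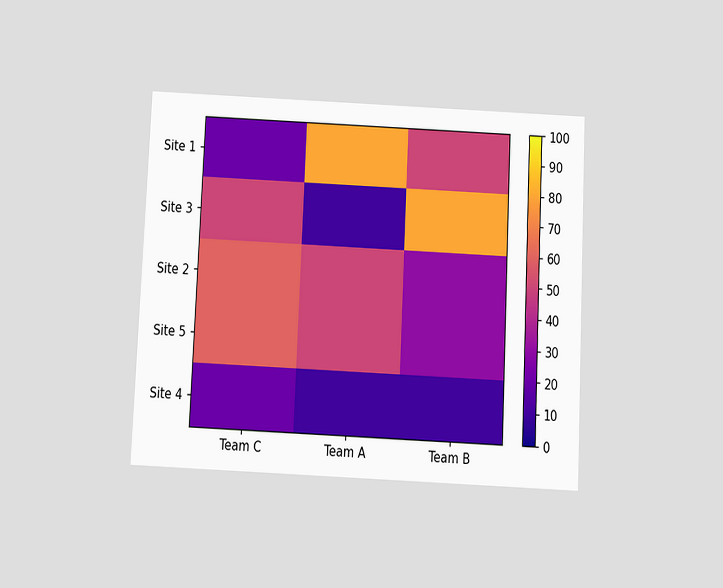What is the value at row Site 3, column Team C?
The chart is tilted about 3° clockwise and viewed slightly from below. Matching cell (Site 3, Team C) against the colorbar gives 50.

50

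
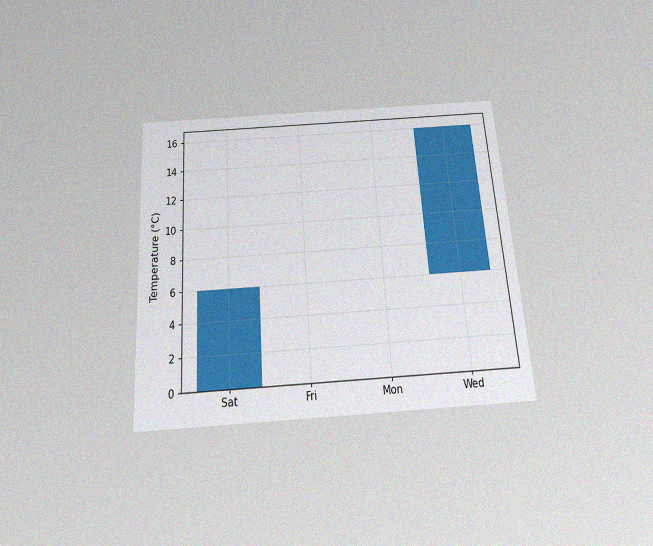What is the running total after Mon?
6°C

The chart is tilted about 4° counter-clockwise and viewed slightly from below, with some photo noise. After Mon the running total reaches 6°C.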